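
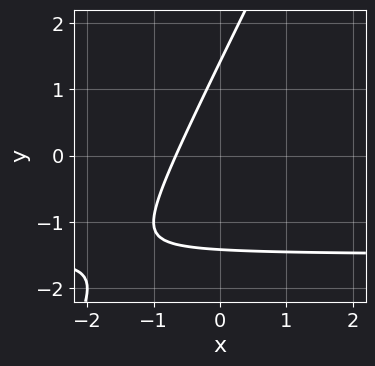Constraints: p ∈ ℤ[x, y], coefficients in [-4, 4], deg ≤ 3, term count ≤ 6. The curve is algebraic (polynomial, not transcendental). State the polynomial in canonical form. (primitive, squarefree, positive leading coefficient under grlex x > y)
2*x*y - y^2 + 3*x + 2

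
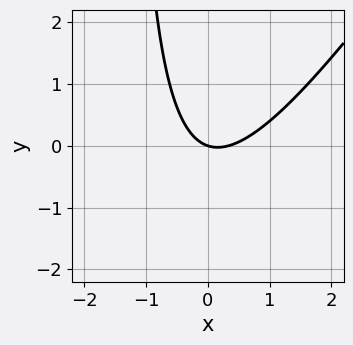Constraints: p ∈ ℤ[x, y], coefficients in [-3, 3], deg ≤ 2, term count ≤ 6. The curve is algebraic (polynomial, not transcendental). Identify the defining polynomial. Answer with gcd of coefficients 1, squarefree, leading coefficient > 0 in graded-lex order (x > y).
3*x^2 - 2*x*y - x - 3*y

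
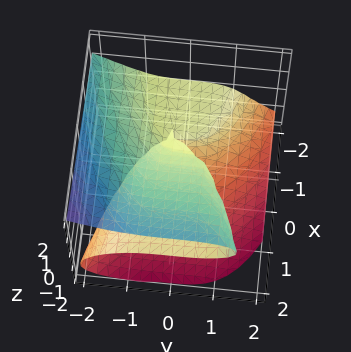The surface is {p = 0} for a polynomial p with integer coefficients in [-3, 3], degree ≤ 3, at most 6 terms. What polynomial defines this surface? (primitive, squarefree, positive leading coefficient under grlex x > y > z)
(a) Degree: no degree-2 surface has this shape, so deg p = 3.
(b) From the axis intercepts and sections: the visible x-axis segment lies entirely on the surface; it meets the y-axis at y = 0 (among the integer gridlines).
(c) These observations pin down the coefficients.

y^3 + 3*z^3 - 3*x*z + 3*z^2 - 2*z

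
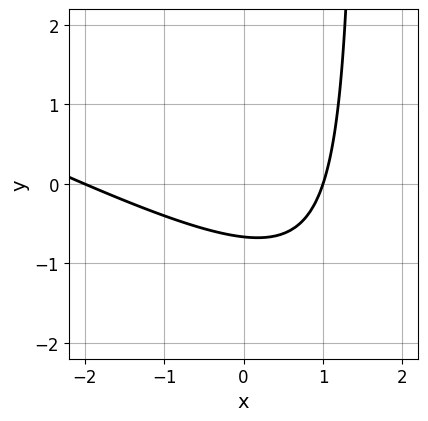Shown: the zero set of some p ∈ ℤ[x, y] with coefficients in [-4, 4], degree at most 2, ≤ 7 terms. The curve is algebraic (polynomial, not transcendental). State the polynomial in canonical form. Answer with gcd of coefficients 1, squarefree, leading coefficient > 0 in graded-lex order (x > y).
(a) deg p = 2. No degree-1 curve has this shape.
(b) Reading off the gridlines: the x-axis gridline crossings are at x ∈ {-2, 1}.
(c) Solving for integer coefficients yields p as stated.

x^2 + 2*x*y + x - 3*y - 2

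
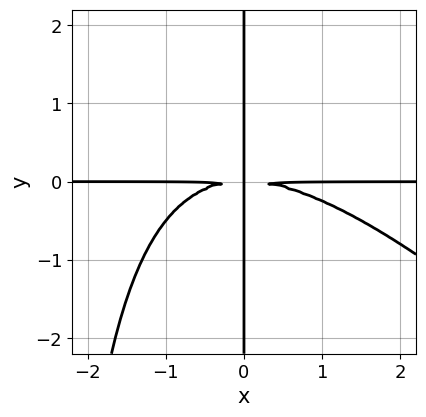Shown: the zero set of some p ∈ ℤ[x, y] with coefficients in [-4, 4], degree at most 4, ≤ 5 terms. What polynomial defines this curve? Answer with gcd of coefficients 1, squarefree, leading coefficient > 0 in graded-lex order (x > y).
First, deg p = 4. No degree-3 curve has this shape.
Then, from the visible intercepts: the visible y-axis segment lies entirely on the curve; the visible x-axis segment lies entirely on the curve.
Finally, together with the visible shape, these determine p as stated.

x^3*y + x^2*y^2 + 3*x*y^2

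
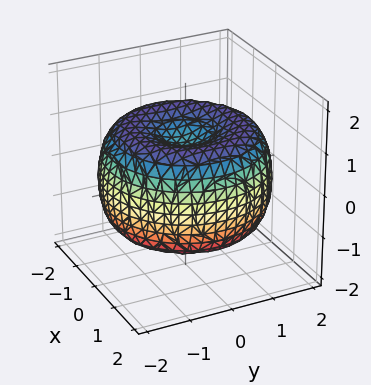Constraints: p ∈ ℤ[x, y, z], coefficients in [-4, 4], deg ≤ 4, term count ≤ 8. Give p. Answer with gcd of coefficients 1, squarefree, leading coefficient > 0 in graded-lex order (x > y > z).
x^4 + 2*x^2*y^2 + y^4 - 3*x^2 - 3*y^2 + 3*z^2 - 2

1. Degree: no degree-3 surface has this shape, so deg p = 4.
2. Symmetries: every cross-section ⟂ z is a circle, so x, y appear only via x² + y².
3. From the axis intercepts and sections: a circular section at z = 1 has radius between 0 and 1.
4. The integer polynomial consistent with all of this is the stated p.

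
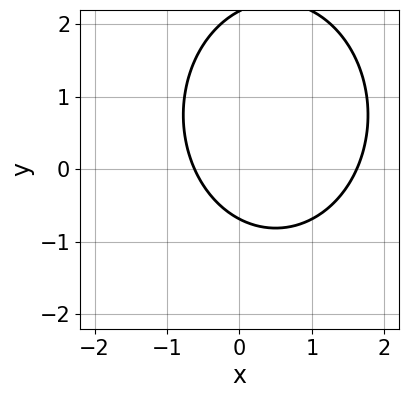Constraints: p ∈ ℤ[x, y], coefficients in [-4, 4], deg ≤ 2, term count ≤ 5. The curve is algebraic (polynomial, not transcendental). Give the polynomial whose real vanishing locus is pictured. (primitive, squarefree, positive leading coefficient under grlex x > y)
First, deg p = 2. The shape is more complex than any degree-1 curve.
Finally, solving for integer coefficients yields p as stated.

3*x^2 + 2*y^2 - 3*x - 3*y - 3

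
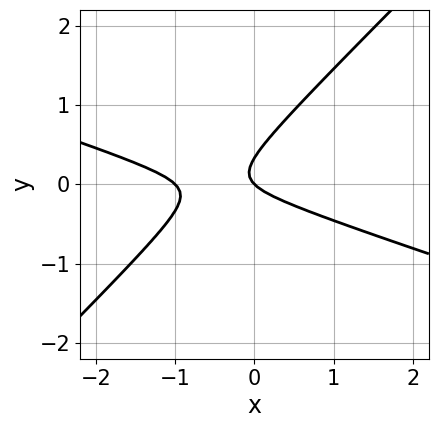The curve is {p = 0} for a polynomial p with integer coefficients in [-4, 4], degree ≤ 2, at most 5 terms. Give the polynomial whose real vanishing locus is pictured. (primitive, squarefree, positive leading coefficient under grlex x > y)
x^2 + 2*x*y - 3*y^2 + x + y

The degree is 2 — the shape is more complex than any degree-1 curve.
From the visible intercepts: it meets the y-axis at y = 0 (among the integer gridlines); among the integer gridlines, it crosses the x-axis at x ∈ {-1, 0}.
Assembling these constraints gives the stated polynomial.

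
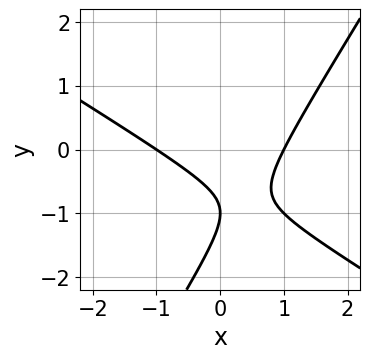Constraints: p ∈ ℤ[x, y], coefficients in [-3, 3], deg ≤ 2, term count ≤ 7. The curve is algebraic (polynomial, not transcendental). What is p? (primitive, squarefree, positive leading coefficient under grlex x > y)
First, degree: no degree-1 curve has this shape, so deg p = 2.
Then, checking where it meets the axes: one y-axis crossing is at y = -1; the x-axis gridline crossings are at x ∈ {-1, 1}.
Finally, fitting integer coefficients to these (and the overall shape) gives p.

x^2 + x*y - y^2 - 2*y - 1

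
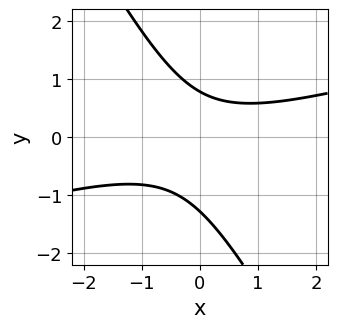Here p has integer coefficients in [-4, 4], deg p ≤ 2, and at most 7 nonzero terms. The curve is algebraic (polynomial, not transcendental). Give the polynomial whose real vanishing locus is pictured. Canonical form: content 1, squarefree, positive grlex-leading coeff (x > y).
(a) Degree: the shape is more complex than any degree-1 curve, so deg p = 2.
(b) From the axis intercepts and sections: no x-intercept at any integer in the box.
(c) These observations pin down the coefficients.

x^2 - 3*x*y - 2*y^2 - y + 2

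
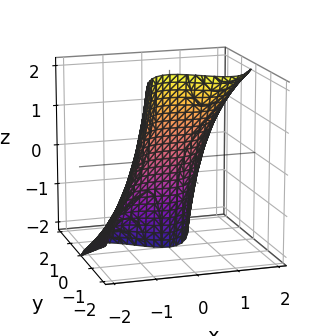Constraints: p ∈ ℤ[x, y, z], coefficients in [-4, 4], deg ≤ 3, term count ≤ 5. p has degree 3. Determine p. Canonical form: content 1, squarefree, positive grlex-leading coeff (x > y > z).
x^3 - x^2*z - 2*y

(a) Degree: a generic line meets the surface in up to 3 points, so deg p = 3.
(b) Against the integer gridlines: the visible z-axis segment lies entirely on the surface; it crosses the x-axis at the gridline x = 0.
(c) Together with the visible shape, these determine p as stated.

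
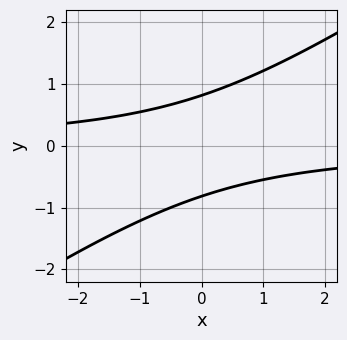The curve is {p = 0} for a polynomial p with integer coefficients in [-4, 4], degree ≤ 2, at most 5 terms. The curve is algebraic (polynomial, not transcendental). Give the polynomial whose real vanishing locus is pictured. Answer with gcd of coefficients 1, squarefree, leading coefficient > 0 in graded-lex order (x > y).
2*x*y - 3*y^2 + 2

The degree is 2 — the shape is more complex than any degree-1 curve.
From the visible intercepts: no x-intercept at any integer in the box.
Putting this together gives p.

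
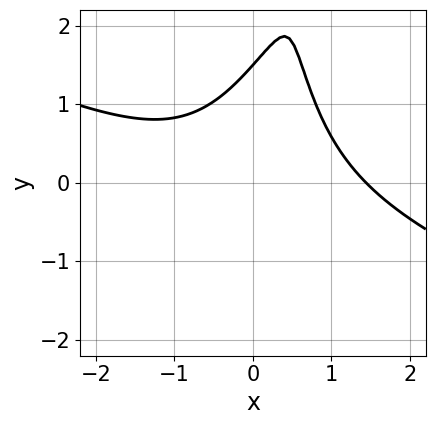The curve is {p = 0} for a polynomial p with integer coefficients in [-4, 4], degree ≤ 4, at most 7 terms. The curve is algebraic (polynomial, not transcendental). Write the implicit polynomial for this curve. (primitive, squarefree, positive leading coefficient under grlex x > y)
(a) deg p = 3. A generic line meets the curve in up to 3 points.
(b) The integer polynomial consistent with all of this is the stated p.

x^3 + 2*x^2*y - x*y^2 + 2*y - 3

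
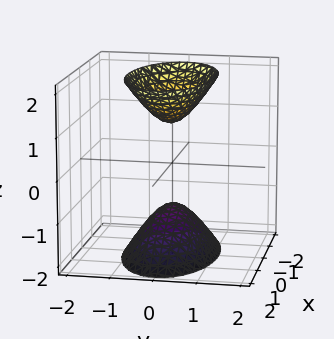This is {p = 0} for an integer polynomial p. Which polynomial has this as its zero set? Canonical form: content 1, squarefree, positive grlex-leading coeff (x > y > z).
x^2 + 3*y^2 - z^2 + 1

(a) I count 2 distinct pieces. They look like related sheets of one shape, so recover p as a whole.
(b) The degree is 2 — two separate bowl-shaped sheets opening away from each other; a quadric.
(c) Symmetries: the x ↦ −x reflection is a symmetry, so x appears only in even powers; it's symmetric under y → −y, forcing even powers of y; it's symmetric under z → −z, forcing even powers of z.
(d) From the axis intercepts and sections: the surface avoids every integer y-axis point in the box; among the integer gridlines, it crosses the z-axis at z ∈ {-1, 1}.
(e) The integer polynomial consistent with all of this is the stated p.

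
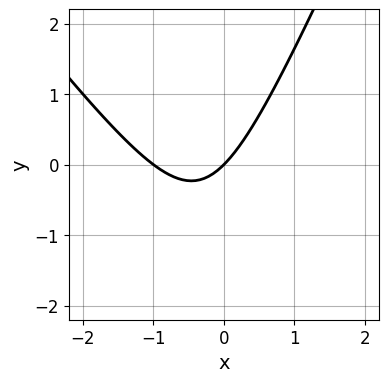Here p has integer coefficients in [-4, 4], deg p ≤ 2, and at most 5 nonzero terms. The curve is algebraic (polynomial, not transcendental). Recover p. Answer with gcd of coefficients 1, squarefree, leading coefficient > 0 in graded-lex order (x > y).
3*x^2 + x*y - y^2 + 3*x - 3*y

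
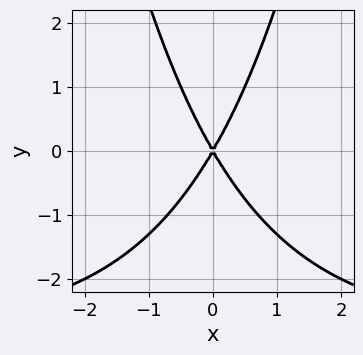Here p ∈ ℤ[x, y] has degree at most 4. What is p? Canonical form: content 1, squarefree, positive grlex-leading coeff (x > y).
(a) Degree: a generic line meets the curve in up to 3 points, so deg p = 3.
(b) Symmetries: it's symmetric under x → −x, forcing even powers of x.
(c) Against the integer gridlines: one y-axis crossing is at y = 0; it crosses the x-axis at the gridline x = 0.
(d) Assembling these constraints gives the stated polynomial.

x^2*y + 3*x^2 - y^2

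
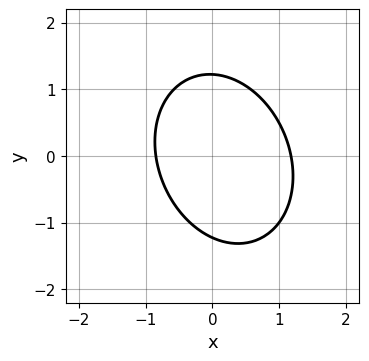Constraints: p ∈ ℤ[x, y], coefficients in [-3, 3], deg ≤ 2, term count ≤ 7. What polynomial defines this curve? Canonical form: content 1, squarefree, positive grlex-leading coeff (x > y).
3*x^2 + x*y + 2*y^2 - x - 3

(a) Degree: no degree-1 curve has this shape, so deg p = 2.
(b) Matching integer coefficients to the picture gives p.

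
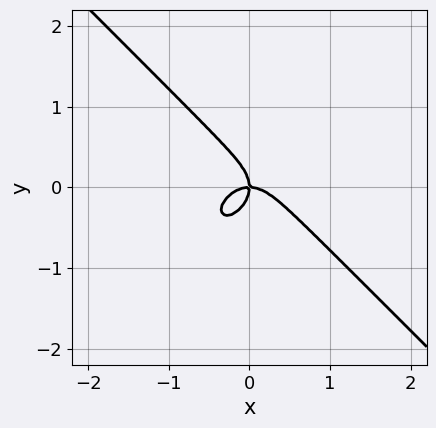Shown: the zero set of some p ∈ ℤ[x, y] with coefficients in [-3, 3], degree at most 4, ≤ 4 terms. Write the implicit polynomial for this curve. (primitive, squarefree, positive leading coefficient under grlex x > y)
(a) Degree: a generic line meets the curve in up to 3 points, so deg p = 3.
(b) Checking where it meets the axes: it crosses the x-axis at the gridline x = 0; it meets the y-axis at y = 0 (among the integer gridlines).
(c) Assembling these constraints gives the stated polynomial.

3*x^3 + 3*y^3 + 2*x*y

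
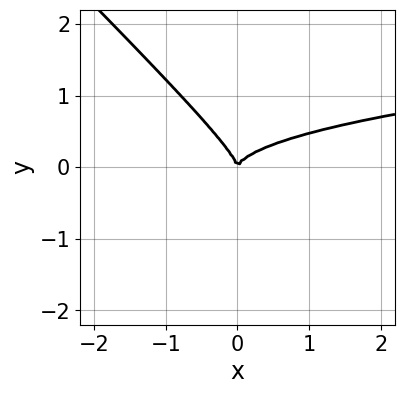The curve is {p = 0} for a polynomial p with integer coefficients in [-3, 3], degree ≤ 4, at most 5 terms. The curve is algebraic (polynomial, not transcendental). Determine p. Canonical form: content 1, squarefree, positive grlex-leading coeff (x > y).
3*x*y^2 + 3*y^3 - x^2

1. Degree: the shape is more complex than any degree-2 curve, so deg p = 3.
2. From the visible intercepts: it meets the x-axis at x = 0 (among the integer gridlines); it crosses the y-axis at the gridline y = 0.
3. Matching integer coefficients to the picture gives p.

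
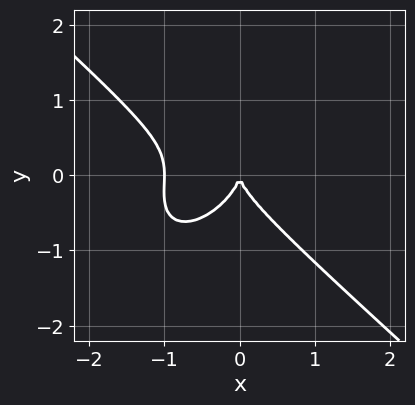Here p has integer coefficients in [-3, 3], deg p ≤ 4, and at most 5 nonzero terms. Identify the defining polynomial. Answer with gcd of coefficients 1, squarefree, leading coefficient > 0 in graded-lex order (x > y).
(a) The degree is 3 — the shape is more complex than any degree-2 curve.
(b) Reading off the gridlines: the x-axis gridline crossings are at x ∈ {-1, 0}; it crosses the y-axis at the gridline y = 0.
(c) Matching integer coefficients to the picture gives p.

3*x^3 - x*y^2 + 3*y^3 + 3*x^2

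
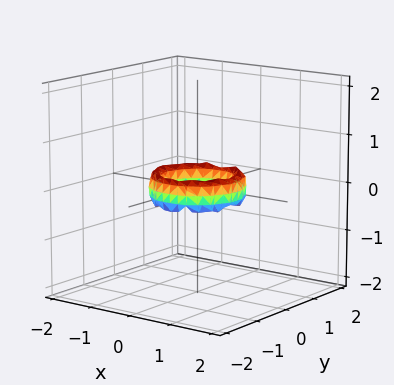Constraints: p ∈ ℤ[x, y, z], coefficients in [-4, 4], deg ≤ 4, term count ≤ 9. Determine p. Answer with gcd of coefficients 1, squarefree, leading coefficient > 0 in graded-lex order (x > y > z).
2*x^4 + 4*x^2*y^2 + 2*y^4 - 3*x^2 - 3*y^2 + z^2 + 1

(a) deg p = 4. No degree-3 surface has this shape.
(b) Symmetries: every cross-section ⟂ z is a circle, so x, y appear only via x² + y².
(c) Reading off the gridlines: the x-axis gridline crossings are at x ∈ {-1, 1}; the surface avoids every integer z-axis point in the box; among the integer gridlines, it crosses the y-axis at y ∈ {-1, 1}; a circular section at z = 0 has radius between 0 and 1.
(d) The integer polynomial consistent with all of this is the stated p.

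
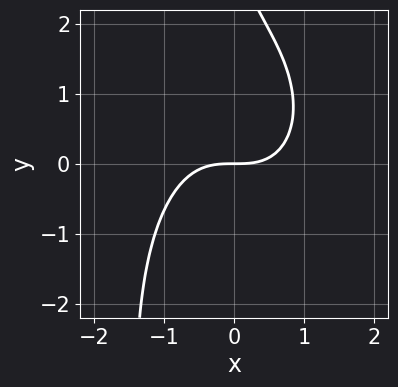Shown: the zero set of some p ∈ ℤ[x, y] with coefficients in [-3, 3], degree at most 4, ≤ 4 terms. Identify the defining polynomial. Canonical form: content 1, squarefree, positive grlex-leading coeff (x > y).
First, the degree is 3 — the shape is more complex than any degree-2 curve.
Then, checking where it meets the axes: one x-axis crossing is at x = 0; one y-axis crossing is at y = 0.
Finally, fitting integer coefficients to these (and the overall shape) gives p.

2*x^3 + x*y^2 + y^2 - 3*y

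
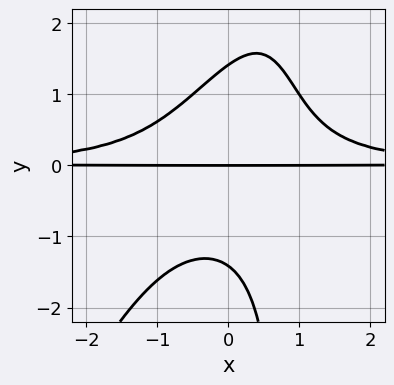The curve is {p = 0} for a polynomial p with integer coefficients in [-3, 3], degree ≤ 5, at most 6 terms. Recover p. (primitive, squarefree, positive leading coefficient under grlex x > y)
2*x^2*y^2 - x*y^3 + y^3 - 2*y

First, deg p = 4.
Next, from the visible intercepts: the visible x-axis segment lies entirely on the curve; it meets the y-axis at y = 0 (among the integer gridlines).
Finally, putting this together gives p.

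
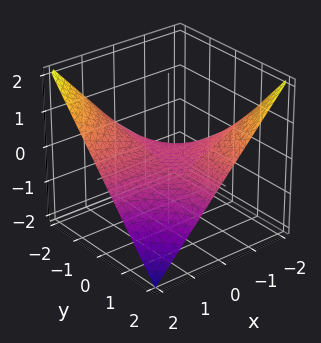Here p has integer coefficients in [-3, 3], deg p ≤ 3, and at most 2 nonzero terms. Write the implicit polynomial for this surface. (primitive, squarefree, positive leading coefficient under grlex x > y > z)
The degree is 2 — a hyperbolic paraboloid; a quadric.
From the visible intercepts: every point of the x-axis in the box is on the surface; every point of the y-axis in the box is on the surface.
Matching integer coefficients to the picture gives p.

x*y + 2*z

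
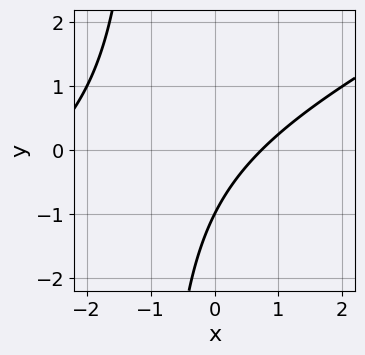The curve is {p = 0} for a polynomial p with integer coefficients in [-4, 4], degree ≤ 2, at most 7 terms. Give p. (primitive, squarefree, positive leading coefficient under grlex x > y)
(a) The degree is 2 — a generic line meets the curve in up to 2 points.
(b) From the axis intercepts and sections: one y-axis crossing is at y = -1.
(c) Assembling these constraints gives the stated polynomial.

x^2 - 2*x*y + 2*x - 2*y - 2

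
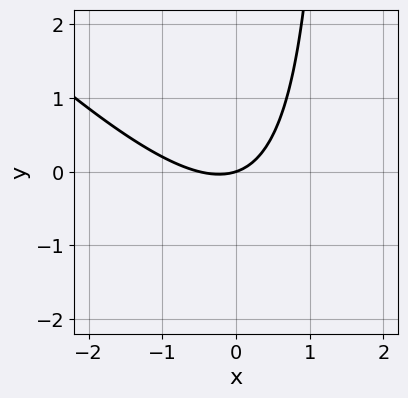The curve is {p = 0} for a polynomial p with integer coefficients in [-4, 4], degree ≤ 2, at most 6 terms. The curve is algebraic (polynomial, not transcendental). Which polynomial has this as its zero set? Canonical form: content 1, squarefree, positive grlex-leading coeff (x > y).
(a) The degree is 2 — no degree-1 curve has this shape.
(b) Against the integer gridlines: one y-axis crossing is at y = 0; it crosses the x-axis at the gridline x = 0.
(c) Matching integer coefficients to the picture gives p.

2*x^2 + 2*x*y + x - 3*y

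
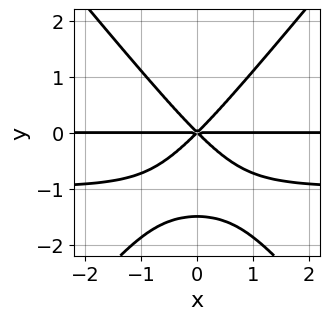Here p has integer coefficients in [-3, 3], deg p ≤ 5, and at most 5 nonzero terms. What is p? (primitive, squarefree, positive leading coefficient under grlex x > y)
3*x^2*y^2 - 2*y^4 + 3*x^2*y - 3*y^3

1. The degree is 4 — the shape is more complex than any degree-3 curve.
2. Symmetries: mirror symmetry x ↦ −x ⇒ only even powers of x.
3. From the axis intercepts and sections: one y-axis crossing is at y = 0; the visible x-axis segment lies entirely on the curve.
4. Putting this together gives p.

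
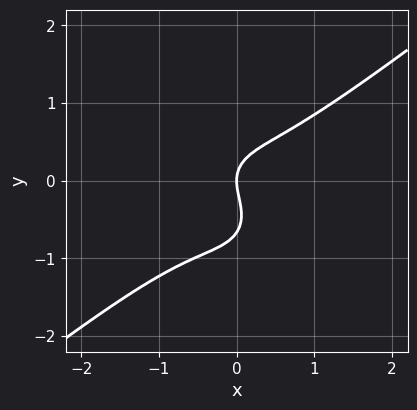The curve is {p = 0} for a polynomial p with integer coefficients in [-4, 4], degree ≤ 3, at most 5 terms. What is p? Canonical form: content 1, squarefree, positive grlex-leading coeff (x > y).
(a) Degree: the shape is more complex than any degree-2 curve, so deg p = 3.
(b) Against the integer gridlines: one x-axis crossing is at x = 0; it meets the y-axis at y = 0 (among the integer gridlines).
(c) Assembling these constraints gives the stated polynomial.

3*x^3 - 2*x^2*y - 3*y^3 - 2*y^2 + 2*x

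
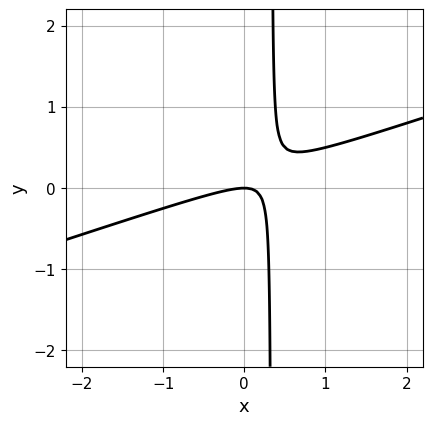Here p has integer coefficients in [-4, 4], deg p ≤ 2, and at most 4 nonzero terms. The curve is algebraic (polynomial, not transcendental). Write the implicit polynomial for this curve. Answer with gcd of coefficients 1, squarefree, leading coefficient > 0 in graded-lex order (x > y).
(a) Degree: no degree-1 curve has this shape, so deg p = 2.
(b) Observable constraints: it crosses the x-axis at the gridline x = 0; one y-axis crossing is at y = 0.
(c) Solving for integer coefficients yields p as stated.

x^2 - 3*x*y + y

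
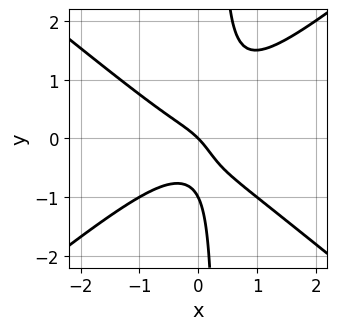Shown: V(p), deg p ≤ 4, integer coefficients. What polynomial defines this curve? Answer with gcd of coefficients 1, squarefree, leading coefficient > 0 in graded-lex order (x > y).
1. deg p = 3. No degree-2 curve has this shape.
2. Reading off the gridlines: the y-axis gridline crossings are at y ∈ {-1, 0}; it meets the x-axis at x = 0 (among the integer gridlines).
3. The integer polynomial consistent with all of this is the stated p.

2*x^3 - 3*x*y^2 + y^2 + x + y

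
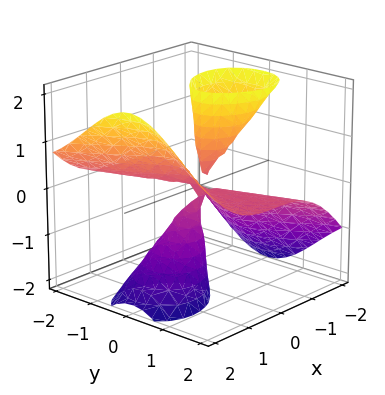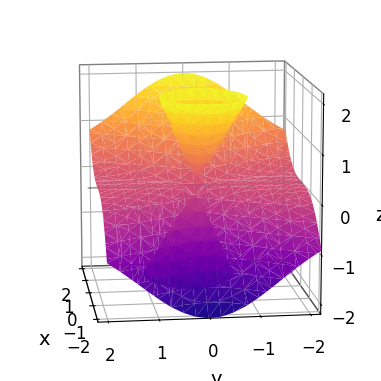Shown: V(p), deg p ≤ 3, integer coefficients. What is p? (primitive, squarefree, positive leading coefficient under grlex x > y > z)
x^3 - x*z^2 - 2*y^2*z

(a) The picture has 2 separate pieces. They look like related sheets of one shape, so recover p as a whole.
(b) deg p = 3. A generic line meets the surface in up to 3 points.
(c) Reading off the gridlines: every point of the z-axis in the box is on the surface; it meets the x-axis at x = 0 (among the integer gridlines).
(d) Putting this together gives p. Check: (0, 2, 0) on the y-axis lies on the surface, and p(0, 2, 0) = 0. ✓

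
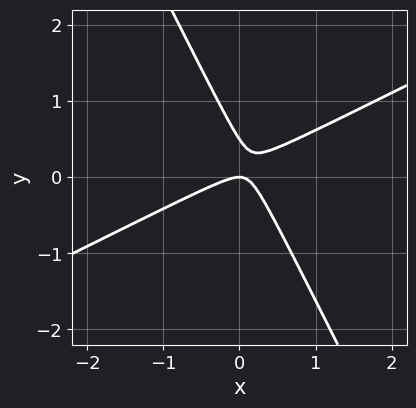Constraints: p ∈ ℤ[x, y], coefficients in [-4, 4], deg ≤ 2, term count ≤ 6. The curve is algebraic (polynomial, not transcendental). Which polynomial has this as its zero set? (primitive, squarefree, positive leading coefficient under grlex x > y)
2*x^2 - 3*x*y - 2*y^2 + y

First, the degree is 2 — a generic line meets the curve in up to 2 points.
Then, against the integer gridlines: it meets the y-axis at y = 0 (among the integer gridlines); it crosses the x-axis at the gridline x = 0.
Finally, together with the visible shape, these determine p as stated.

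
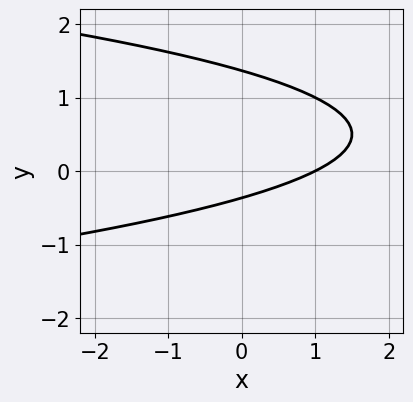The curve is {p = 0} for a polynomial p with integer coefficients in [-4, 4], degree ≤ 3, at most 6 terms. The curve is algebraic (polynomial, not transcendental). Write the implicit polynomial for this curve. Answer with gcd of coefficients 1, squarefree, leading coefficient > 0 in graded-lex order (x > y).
First, deg p = 2. A generic line meets the curve in up to 2 points.
Next, checking where it meets the axes: it meets the x-axis at x = 1 (among the integer gridlines).
Finally, matching integer coefficients to the picture gives p.

2*y^2 + x - 2*y - 1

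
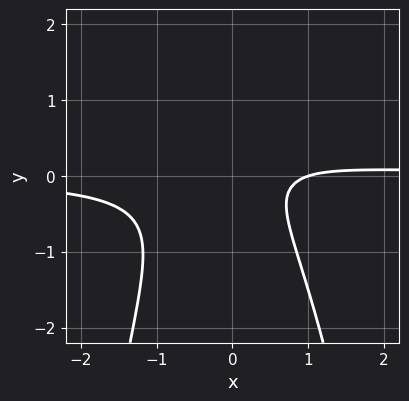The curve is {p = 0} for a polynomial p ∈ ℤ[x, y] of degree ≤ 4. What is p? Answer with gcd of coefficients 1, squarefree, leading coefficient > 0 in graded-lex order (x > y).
(a) Degree: the shape is more complex than any degree-2 curve, so deg p = 3.
(b) Observable constraints: it crosses the x-axis at the gridline x = 1; no y-intercept at any integer in the box.
(c) Together with the visible shape, these determine p as stated.

3*x^2*y + 2*y^2 - x + 1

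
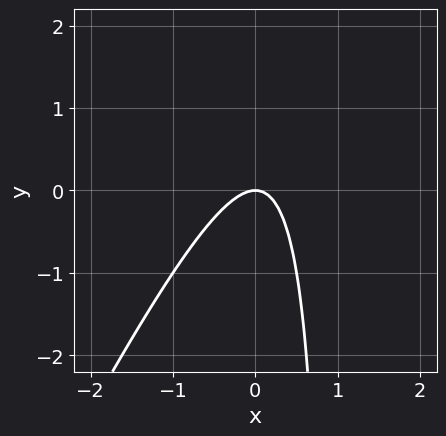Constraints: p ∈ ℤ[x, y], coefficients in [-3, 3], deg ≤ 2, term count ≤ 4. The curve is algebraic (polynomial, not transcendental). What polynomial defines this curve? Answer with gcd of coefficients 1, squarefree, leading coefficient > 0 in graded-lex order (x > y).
(a) Degree: no degree-1 curve has this shape, so deg p = 2.
(b) From the axis intercepts and sections: it crosses the y-axis at the gridline y = 0; it crosses the x-axis at the gridline x = 0.
(c) Assembling these constraints gives the stated polynomial.

2*x^2 - x*y + y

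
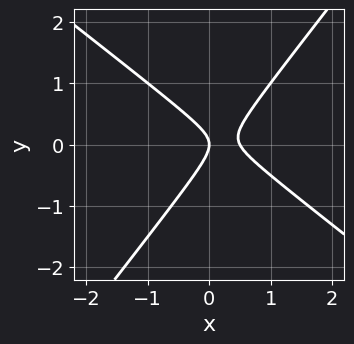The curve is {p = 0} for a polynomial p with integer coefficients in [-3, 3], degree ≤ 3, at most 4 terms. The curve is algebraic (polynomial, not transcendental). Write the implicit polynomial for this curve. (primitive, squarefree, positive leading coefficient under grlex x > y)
1. deg p = 2. The shape is more complex than any degree-1 curve.
2. From the visible intercepts: it crosses the y-axis at the gridline y = 0; it crosses the x-axis at the gridline x = 0.
3. The integer polynomial consistent with all of this is the stated p.

2*x^2 + x*y - 2*y^2 - x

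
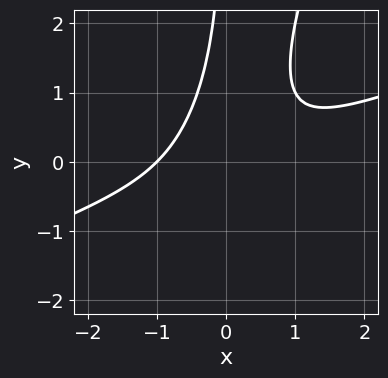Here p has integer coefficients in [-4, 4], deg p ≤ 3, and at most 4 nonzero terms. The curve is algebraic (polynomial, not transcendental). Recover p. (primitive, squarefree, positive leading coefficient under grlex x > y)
x^3 - 3*x^2*y + x*y^2 + 1

deg p = 3. No degree-2 curve has this shape.
Against the integer gridlines: it meets the x-axis at x = -1 (among the integer gridlines); it misses every integer gridline on the y-axis.
Putting this together gives p.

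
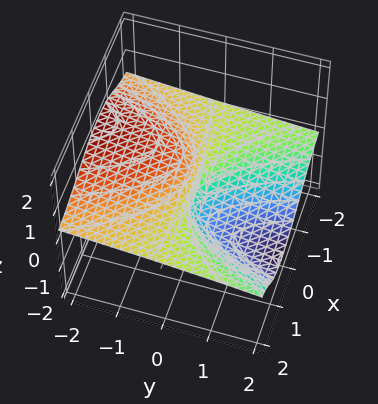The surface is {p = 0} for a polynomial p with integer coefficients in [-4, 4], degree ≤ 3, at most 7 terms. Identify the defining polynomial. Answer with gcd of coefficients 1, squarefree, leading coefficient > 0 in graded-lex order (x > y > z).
2*x^2*z + 2*x*z^2 + 3*z^3 + z^2 + y

First, the degree is 3 — no degree-2 surface has this shape.
Next, against the integer gridlines: it meets the y-axis at y = 0 (among the integer gridlines); the visible x-axis segment lies entirely on the surface; one z-axis crossing is at z = 0.
Finally, solving for integer coefficients yields p as stated.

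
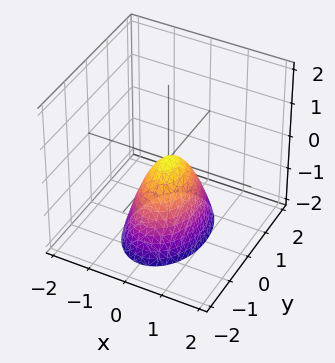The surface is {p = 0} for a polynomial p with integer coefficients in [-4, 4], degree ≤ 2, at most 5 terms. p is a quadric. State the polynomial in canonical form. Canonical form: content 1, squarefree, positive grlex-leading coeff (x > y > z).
1. deg p = 2. A single bowl opening along one axis; a quadric.
2. Symmetries: it's symmetric under y → −y, forcing even powers of y; it's symmetric under x → −x, forcing even powers of x.
3. From the axis intercepts and sections: one y-axis crossing is at y = 0; one x-axis crossing is at x = 0.
4. The integer polynomial consistent with all of this is the stated p.

2*x^2 + y^2 + z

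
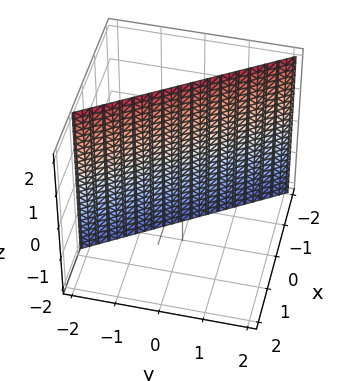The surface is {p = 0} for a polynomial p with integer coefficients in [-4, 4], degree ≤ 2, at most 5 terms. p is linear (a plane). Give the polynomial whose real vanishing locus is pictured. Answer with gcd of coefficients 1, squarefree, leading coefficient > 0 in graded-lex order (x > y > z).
deg p = 1.
Checking where it meets the axes: it meets the y-axis at y = -1 (among the integer gridlines); it misses every integer gridline on the z-axis.
Matching integer coefficients to the picture gives p.

3*x + 2*y + 2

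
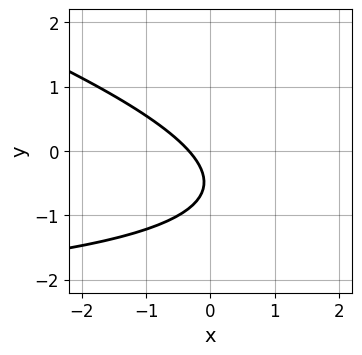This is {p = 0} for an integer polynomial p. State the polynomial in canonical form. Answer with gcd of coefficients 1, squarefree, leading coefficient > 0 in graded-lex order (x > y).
x*y + 3*y^2 + 3*x + 3*y + 1

First, deg p = 2. A generic line meets the curve in up to 2 points.
Next, against the integer gridlines: the curve avoids every integer y-axis point in the box.
Finally, these observations pin down the coefficients.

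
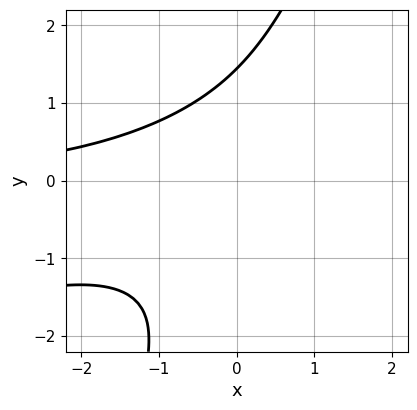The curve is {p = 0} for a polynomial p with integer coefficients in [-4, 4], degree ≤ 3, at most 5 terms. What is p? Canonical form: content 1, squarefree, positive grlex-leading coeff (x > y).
x^2*y - 3*x*y^2 + y^3 - 3

The degree is 3 — no degree-2 curve has this shape.
Observable constraints: the curve avoids every integer x-axis point in the box.
Fitting integer coefficients to these (and the overall shape) gives p.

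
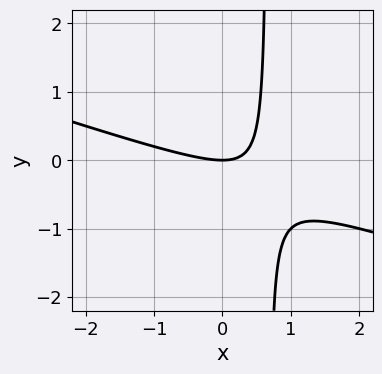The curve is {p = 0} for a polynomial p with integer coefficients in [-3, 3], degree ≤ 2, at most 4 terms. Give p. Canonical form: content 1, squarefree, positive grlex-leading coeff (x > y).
x^2 + 3*x*y - 2*y

(a) deg p = 2.
(b) From the visible intercepts: it meets the x-axis at x = 0 (among the integer gridlines); one y-axis crossing is at y = 0.
(c) These observations pin down the coefficients.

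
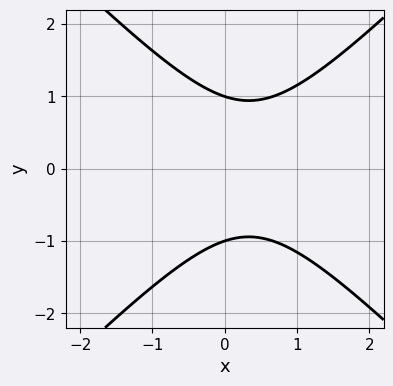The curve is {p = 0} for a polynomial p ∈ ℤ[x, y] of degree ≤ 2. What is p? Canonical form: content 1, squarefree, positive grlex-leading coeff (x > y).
3*x^2 - 3*y^2 - 2*x + 3

1. deg p = 2. The shape is more complex than any degree-1 curve.
2. Symmetries: mirror symmetry y ↦ −y ⇒ only even powers of y.
3. From the visible intercepts: no x-intercept at any integer in the box; the y-axis gridline crossings are at y ∈ {-1, 1}.
4. Assembling these constraints gives the stated polynomial.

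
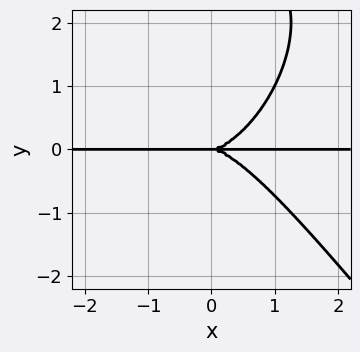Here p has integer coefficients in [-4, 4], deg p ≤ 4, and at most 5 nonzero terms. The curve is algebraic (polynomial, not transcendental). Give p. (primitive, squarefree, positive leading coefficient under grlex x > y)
2*x^3*y + y^4 - 3*y^3

1. Degree: a generic line meets the curve in up to 4 points, so deg p = 4.
2. Observable constraints: one y-axis crossing is at y = 0; the visible x-axis segment lies entirely on the curve.
3. Together with the visible shape, these determine p as stated.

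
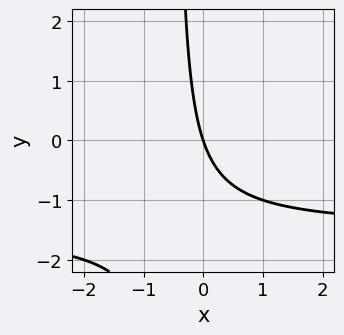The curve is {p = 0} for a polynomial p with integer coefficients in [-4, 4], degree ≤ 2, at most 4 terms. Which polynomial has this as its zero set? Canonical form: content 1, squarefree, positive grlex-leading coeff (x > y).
2*x*y + 3*x + y

First, degree: a generic line meets the curve in up to 2 points, so deg p = 2.
Then, reading off the gridlines: it crosses the x-axis at the gridline x = 0; one y-axis crossing is at y = 0.
Finally, the integer polynomial consistent with all of this is the stated p.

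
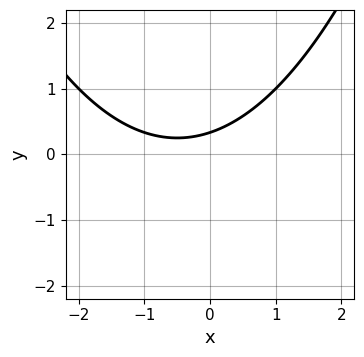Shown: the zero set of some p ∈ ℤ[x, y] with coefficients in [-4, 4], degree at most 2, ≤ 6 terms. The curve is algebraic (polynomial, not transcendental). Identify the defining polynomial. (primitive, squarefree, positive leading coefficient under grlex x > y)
x^2 + x - 3*y + 1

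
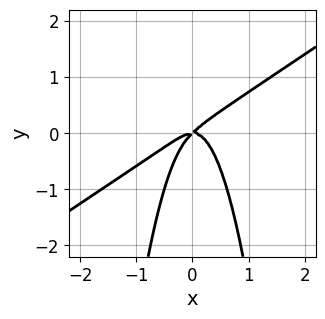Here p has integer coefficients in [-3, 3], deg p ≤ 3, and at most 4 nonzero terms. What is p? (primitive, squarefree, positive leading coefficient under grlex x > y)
(a) Degree: the shape is more complex than any degree-2 curve, so deg p = 3.
(b) From the visible intercepts: it meets the x-axis at x = 0 (among the integer gridlines); one y-axis crossing is at y = 0.
(c) Fitting integer coefficients to these (and the overall shape) gives p.

2*x^3 - 3*x^2*y + x*y - y^2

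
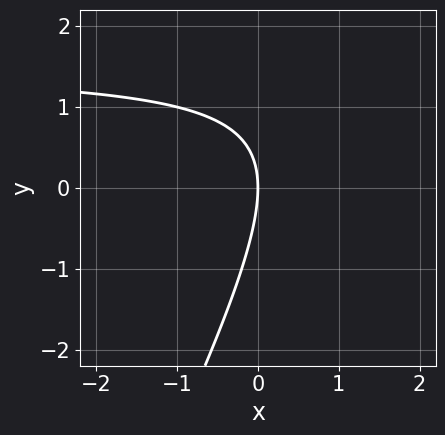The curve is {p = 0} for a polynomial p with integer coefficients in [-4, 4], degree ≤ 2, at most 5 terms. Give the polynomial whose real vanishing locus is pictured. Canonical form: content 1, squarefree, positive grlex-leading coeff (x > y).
2*x*y - y^2 - 3*x

1. deg p = 2. A generic line meets the curve in up to 2 points.
2. From the visible intercepts: one x-axis crossing is at x = 0; it crosses the y-axis at the gridline y = 0.
3. Assembling these constraints gives the stated polynomial.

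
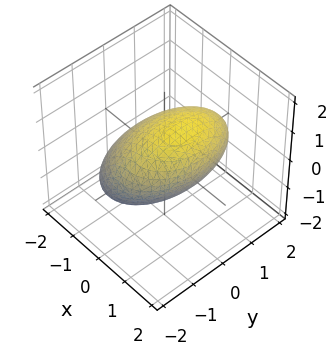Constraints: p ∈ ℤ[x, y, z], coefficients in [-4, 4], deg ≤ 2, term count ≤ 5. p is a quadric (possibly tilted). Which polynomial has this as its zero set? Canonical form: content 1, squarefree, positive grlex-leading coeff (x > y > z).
2*x^2 - 2*x*z + y^2 + 2*z^2 - 3

The degree is 2 — a generic line meets the surface in up to 2 points.
Matching integer coefficients to the picture gives p.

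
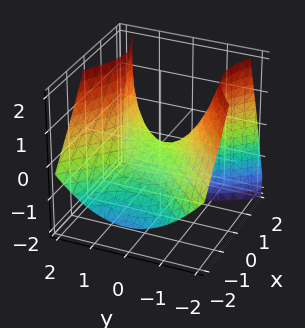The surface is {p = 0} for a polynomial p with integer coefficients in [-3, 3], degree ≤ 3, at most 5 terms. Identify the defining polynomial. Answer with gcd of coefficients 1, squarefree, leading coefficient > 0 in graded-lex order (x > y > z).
1. The degree is 2 — no degree-1 surface has this shape.
2. Observable constraints: it crosses the z-axis at the gridline z = 0; one y-axis crossing is at y = 0; it meets the x-axis at x = 0 (among the integer gridlines).
3. Matching integer coefficients to the picture gives p.

2*x^2 - 2*x*z - 2*y^2 + 3*z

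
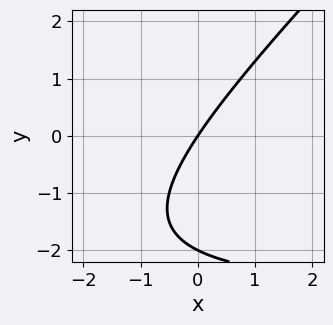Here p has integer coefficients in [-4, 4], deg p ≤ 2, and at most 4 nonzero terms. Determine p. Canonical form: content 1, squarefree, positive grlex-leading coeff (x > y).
x*y - y^2 + 3*x - 2*y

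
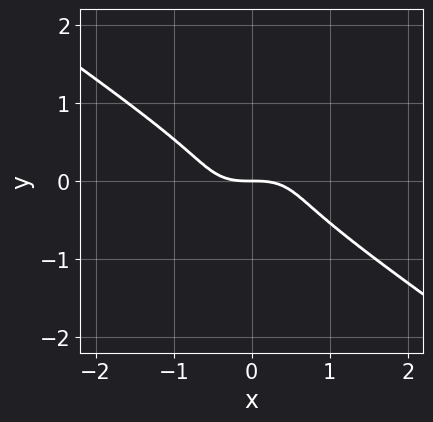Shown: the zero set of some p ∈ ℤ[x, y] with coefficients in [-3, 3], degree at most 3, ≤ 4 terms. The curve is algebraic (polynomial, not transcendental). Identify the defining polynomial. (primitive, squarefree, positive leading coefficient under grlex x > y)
x^3 + 3*y^3 + y

(a) Degree: the shape is more complex than any degree-2 curve, so deg p = 3.
(b) Checking where it meets the axes: one x-axis crossing is at x = 0; one y-axis crossing is at y = 0.
(c) Matching integer coefficients to the picture gives p.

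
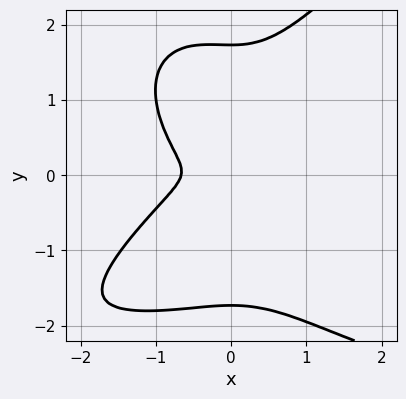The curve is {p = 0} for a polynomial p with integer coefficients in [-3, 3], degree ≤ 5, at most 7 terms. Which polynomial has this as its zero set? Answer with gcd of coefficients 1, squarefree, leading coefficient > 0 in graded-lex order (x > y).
1. deg p = 4. The shape is more complex than any degree-3 curve.
2. Matching integer coefficients to the picture gives p.

x^3*y - y^4 + 3*x^3 + 2*x^2 + 3*y^2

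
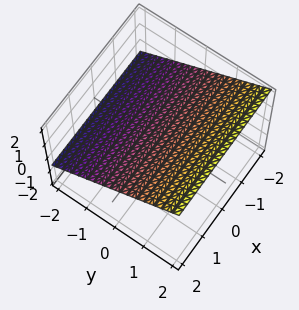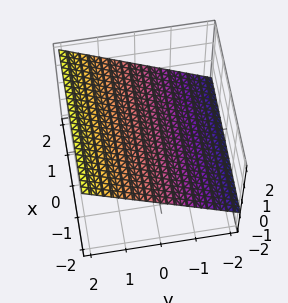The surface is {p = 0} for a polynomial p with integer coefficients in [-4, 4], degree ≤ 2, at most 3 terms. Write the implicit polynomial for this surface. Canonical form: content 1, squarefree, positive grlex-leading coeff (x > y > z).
2*y - 3*z + 2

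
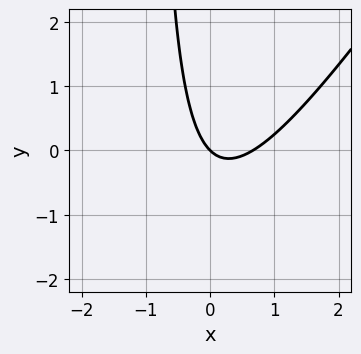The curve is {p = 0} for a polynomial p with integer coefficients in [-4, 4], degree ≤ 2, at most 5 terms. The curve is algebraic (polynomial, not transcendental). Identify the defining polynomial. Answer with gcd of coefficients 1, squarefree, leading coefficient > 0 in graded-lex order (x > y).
3*x^2 - 2*x*y - 2*x - 2*y

1. deg p = 2. No degree-1 curve has this shape.
2. Reading off the gridlines: it meets the y-axis at y = 0 (among the integer gridlines); it meets the x-axis at x = 0 (among the integer gridlines).
3. These observations pin down the coefficients.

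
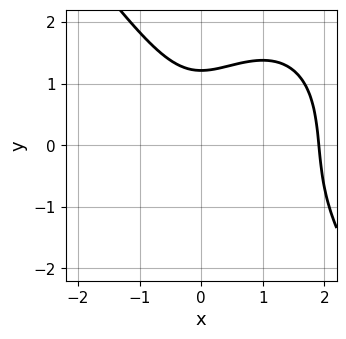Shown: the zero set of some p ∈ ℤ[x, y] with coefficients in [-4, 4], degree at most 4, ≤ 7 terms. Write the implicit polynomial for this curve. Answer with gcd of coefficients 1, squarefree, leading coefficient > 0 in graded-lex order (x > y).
The degree is 3 — the shape is more complex than any degree-2 curve.
Solving for integer coefficients yields p as stated.

2*x^3 + y^3 - 3*x^2 + y - 3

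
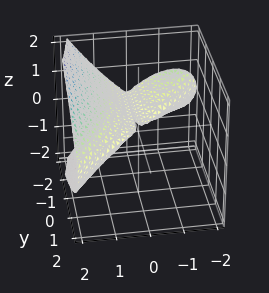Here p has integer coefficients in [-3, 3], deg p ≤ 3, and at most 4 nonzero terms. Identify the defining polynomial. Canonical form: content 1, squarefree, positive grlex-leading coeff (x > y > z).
x^3 - x^2*y - 3*z^2

1. The picture has 2 separate pieces. Treating them together as one polynomial.
2. Degree: no degree-2 surface has this shape, so deg p = 3.
3. Checking where it meets the axes: the visible y-axis segment lies entirely on the surface; it meets the z-axis at z = 0 (among the integer gridlines); it crosses the x-axis at the gridline x = 0.
4. Solving for integer coefficients yields p as stated.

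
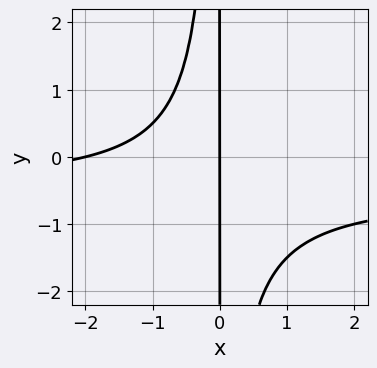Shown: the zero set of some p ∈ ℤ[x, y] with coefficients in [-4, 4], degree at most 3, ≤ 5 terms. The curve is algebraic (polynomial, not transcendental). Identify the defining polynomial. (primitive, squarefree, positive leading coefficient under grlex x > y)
2*x^2*y + x^2 + 2*x

First, the degree is 3 — a generic line meets the curve in up to 3 points.
Next, against the integer gridlines: the x-axis gridline crossings are at x ∈ {-2, 0}; the visible y-axis segment lies entirely on the curve.
Finally, solving for integer coefficients yields p as stated.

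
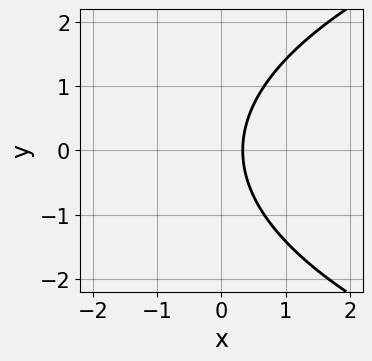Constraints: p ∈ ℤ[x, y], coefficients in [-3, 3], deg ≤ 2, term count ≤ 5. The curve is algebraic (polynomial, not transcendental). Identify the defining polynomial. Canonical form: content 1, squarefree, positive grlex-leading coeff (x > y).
y^2 - 3*x + 1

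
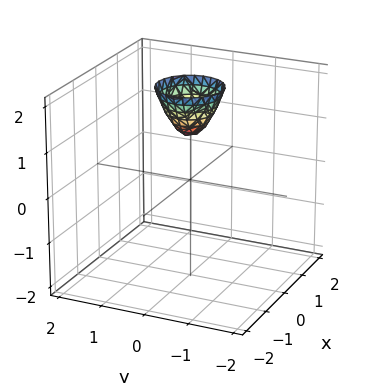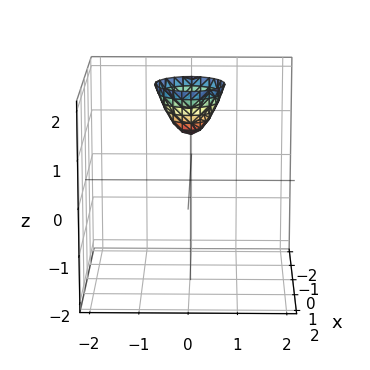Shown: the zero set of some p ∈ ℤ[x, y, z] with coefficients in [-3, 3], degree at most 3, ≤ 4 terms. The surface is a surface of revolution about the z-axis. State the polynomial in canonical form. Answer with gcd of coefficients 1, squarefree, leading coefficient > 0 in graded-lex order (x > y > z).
2*x^2 + 2*y^2 - z + 1

(a) deg p = 2. A generic line meets the surface in up to 2 points.
(b) Symmetries: rotational symmetry about the z-axis ⇒ p depends on x, y only through x² + y².
(c) Observable constraints: a circular section at z = 2 has radius between 0 and 1; it meets the z-axis at z = 1 (among the integer gridlines); it misses every integer gridline on the y-axis.
(d) Solving for integer coefficients yields p as stated.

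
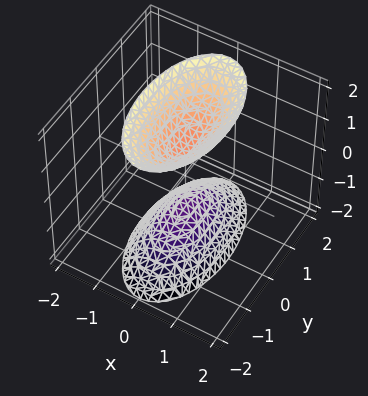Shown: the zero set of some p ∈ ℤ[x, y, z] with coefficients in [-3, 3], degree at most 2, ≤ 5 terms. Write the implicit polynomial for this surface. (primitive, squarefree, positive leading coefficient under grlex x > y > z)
3*x^2 + y^2 - z^2 + 1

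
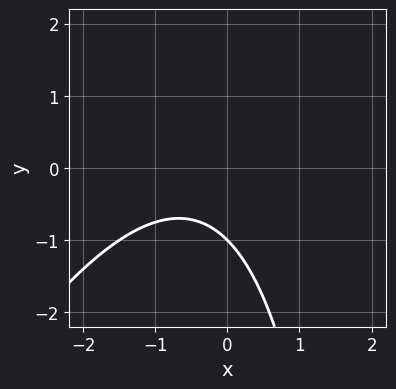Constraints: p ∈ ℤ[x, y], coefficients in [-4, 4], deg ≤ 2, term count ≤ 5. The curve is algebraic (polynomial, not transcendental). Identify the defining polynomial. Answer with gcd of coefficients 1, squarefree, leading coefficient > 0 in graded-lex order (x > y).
2*x^2 - x*y + 2*x + 3*y + 3

Degree: the shape is more complex than any degree-1 curve, so deg p = 2.
Observable constraints: it meets the y-axis at y = -1 (among the integer gridlines); no x-intercept at any integer in the box.
These observations pin down the coefficients.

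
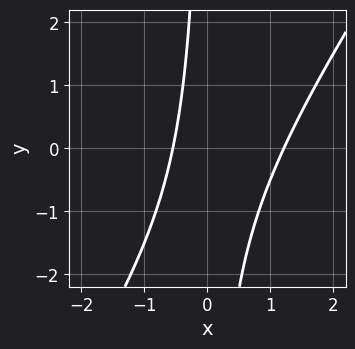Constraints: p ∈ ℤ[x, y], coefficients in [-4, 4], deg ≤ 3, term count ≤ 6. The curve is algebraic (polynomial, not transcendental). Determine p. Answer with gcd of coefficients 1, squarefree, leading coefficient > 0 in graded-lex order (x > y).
3*x^2 - 2*x*y - 2*x - 2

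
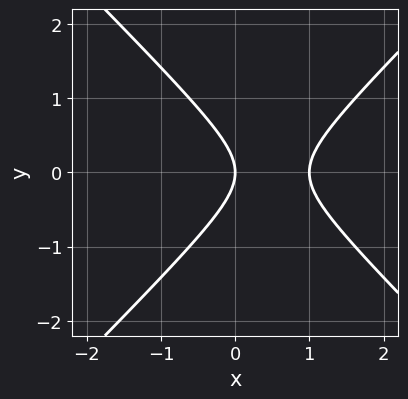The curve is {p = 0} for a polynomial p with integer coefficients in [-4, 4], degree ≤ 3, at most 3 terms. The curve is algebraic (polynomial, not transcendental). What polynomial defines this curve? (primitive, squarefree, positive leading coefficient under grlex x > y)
deg p = 2.
Symmetries: the y ↦ −y reflection is a symmetry, so y appears only in even powers.
Reading off the gridlines: the x-axis gridline crossings are at x ∈ {0, 1}; it crosses the y-axis at the gridline y = 0.
Together with the visible shape, these determine p as stated.

x^2 - y^2 - x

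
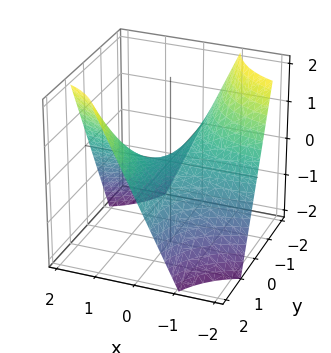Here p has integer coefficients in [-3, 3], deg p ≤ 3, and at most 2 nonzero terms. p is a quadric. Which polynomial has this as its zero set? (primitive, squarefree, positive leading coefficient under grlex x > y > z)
x*y - z

(a) The degree is 2 — a hyperbolic paraboloid; a quadric.
(b) From the axis intercepts and sections: the visible y-axis segment lies entirely on the surface; the visible x-axis segment lies entirely on the surface; it meets the z-axis at z = 0 (among the integer gridlines).
(c) Fitting integer coefficients to these (and the overall shape) gives p.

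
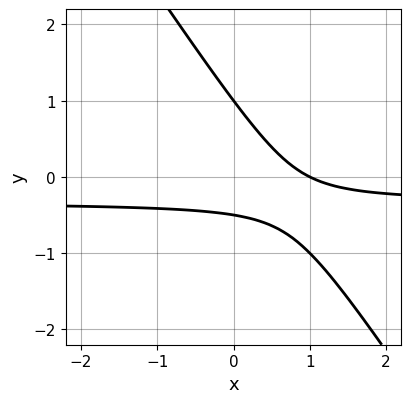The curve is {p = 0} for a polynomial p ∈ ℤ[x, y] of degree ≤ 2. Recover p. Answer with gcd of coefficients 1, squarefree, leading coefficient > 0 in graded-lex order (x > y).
3*x*y + 2*y^2 + x - y - 1

First, the degree is 2 — a generic line meets the curve in up to 2 points.
Next, from the visible intercepts: one x-axis crossing is at x = 1; it crosses the y-axis at the gridline y = 1.
Finally, these observations pin down the coefficients.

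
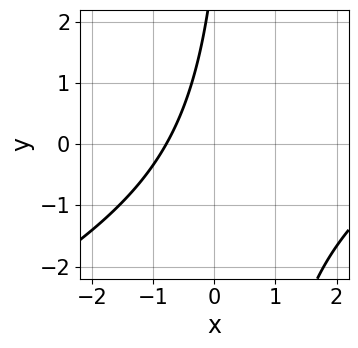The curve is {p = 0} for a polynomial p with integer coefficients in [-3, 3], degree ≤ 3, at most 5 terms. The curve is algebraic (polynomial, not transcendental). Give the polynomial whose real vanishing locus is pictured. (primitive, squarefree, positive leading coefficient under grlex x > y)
x^2 - 2*x*y - 3*x + y - 3

(a) The degree is 2 — the shape is more complex than any degree-1 curve.
(b) From the axis intercepts and sections: no y-intercept at any integer in the box.
(c) The integer polynomial consistent with all of this is the stated p.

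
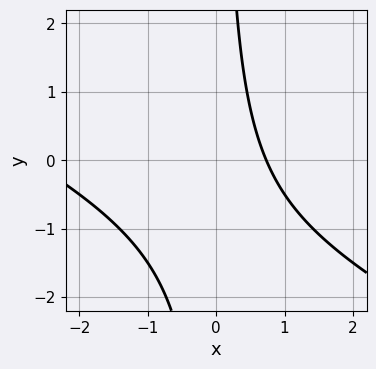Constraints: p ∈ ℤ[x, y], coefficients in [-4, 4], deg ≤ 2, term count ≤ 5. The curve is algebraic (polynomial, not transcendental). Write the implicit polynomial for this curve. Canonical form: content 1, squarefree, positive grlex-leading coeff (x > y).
1. deg p = 2. A generic line meets the curve in up to 2 points.
2. Observable constraints: no y-intercept at any integer in the box.
3. Fitting integer coefficients to these (and the overall shape) gives p.

x^2 + 2*x*y + 2*x - 2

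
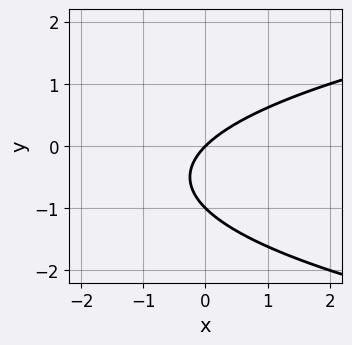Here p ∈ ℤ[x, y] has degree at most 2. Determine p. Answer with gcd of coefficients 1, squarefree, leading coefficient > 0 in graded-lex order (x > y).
y^2 - x + y

First, the degree is 2 — a generic line meets the curve in up to 2 points.
Then, observable constraints: the y-axis gridline crossings are at y ∈ {-1, 0}; it meets the x-axis at x = 0 (among the integer gridlines).
Finally, together with the visible shape, these determine p as stated.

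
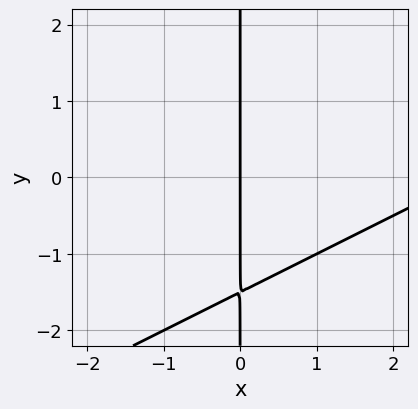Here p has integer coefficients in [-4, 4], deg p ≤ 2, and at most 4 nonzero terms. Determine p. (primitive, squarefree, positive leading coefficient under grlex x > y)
deg p = 2.
Checking where it meets the axes: every point of the y-axis in the box is on the curve; it crosses the x-axis at the gridline x = 0.
Putting this together gives p.

x^2 - 2*x*y - 3*x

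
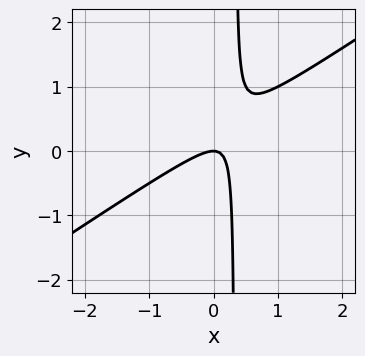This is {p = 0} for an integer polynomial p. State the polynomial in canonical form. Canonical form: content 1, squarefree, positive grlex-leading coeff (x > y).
2*x^2 - 3*x*y + y

1. deg p = 2. The shape is more complex than any degree-1 curve.
2. From the axis intercepts and sections: it meets the y-axis at y = 0 (among the integer gridlines); it crosses the x-axis at the gridline x = 0.
3. These observations pin down the coefficients.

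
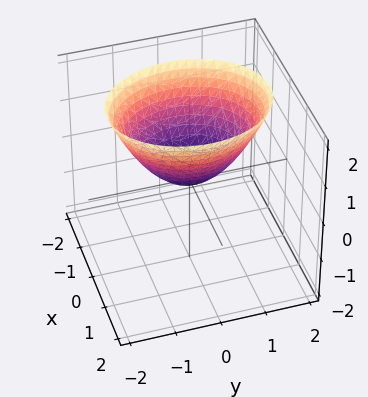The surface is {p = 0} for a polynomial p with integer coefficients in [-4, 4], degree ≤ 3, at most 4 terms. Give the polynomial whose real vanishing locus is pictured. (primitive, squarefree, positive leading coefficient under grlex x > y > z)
1. deg p = 2.
2. Symmetries: it's symmetric under y → −y, forcing even powers of y; the x ↦ −x reflection is a symmetry, so x appears only in even powers.
3. From the visible intercepts: it meets the y-axis at y = 0 (among the integer gridlines); it crosses the x-axis at the gridline x = 0; it meets the z-axis at z = 0 (among the integer gridlines).
4. Solving for integer coefficients yields p as stated.

3*x^2 + 2*y^2 - 3*z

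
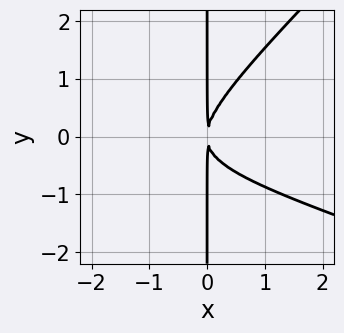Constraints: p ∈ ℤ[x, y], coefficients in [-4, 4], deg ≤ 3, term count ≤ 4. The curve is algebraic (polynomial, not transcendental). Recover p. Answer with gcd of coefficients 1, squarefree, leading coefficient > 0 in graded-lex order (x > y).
x^3 + 2*x^2*y - 3*x*y^2 + 3*x^2

The degree is 3 — a generic line meets the curve in up to 3 points.
From the visible intercepts: the visible y-axis segment lies entirely on the curve.
Matching integer coefficients to the picture gives p.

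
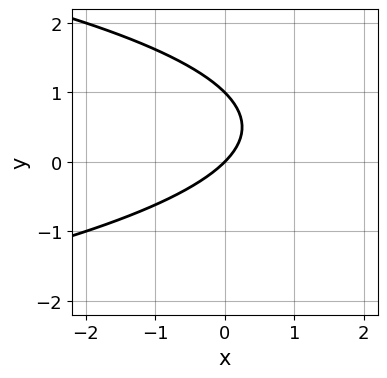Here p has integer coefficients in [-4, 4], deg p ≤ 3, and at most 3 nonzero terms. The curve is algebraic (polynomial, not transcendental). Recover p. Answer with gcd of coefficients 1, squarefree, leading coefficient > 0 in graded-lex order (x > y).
1. The degree is 2 — the shape is more complex than any degree-1 curve.
2. From the axis intercepts and sections: among the integer gridlines, it crosses the y-axis at y ∈ {0, 1}; it crosses the x-axis at the gridline x = 0.
3. Putting this together gives p.

y^2 + x - y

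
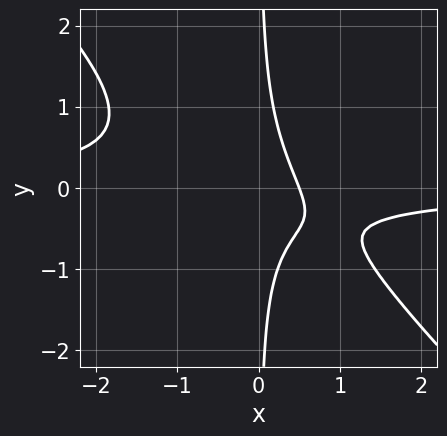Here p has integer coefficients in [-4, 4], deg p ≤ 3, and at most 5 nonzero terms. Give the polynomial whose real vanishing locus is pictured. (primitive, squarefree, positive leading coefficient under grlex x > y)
3*x^2*y + 3*x*y^2 + 2*x - 1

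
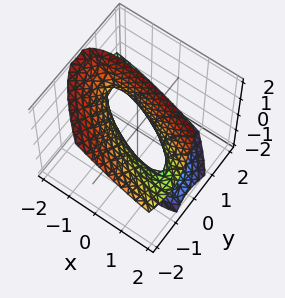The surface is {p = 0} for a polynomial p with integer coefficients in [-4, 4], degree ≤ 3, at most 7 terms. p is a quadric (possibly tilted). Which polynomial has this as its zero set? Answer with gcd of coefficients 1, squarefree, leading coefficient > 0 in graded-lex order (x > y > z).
x^2 + 3*x*y + 3*y^2 + 3*y*z - z^2 - 1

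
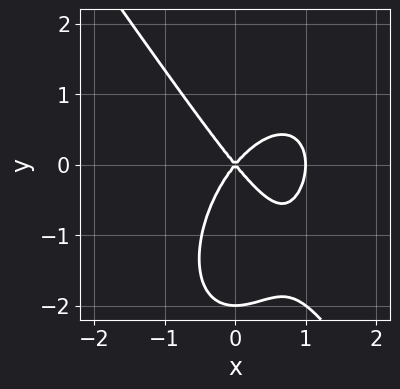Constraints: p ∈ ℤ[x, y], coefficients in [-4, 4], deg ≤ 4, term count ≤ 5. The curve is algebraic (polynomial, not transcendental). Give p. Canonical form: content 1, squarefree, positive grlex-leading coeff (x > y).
First, the degree is 3 — a generic line meets the curve in up to 3 points.
Next, checking where it meets the axes: among the integer gridlines, it crosses the x-axis at x ∈ {0, 1}; among the integer gridlines, it crosses the y-axis at y ∈ {-2, 0}.
Finally, putting this together gives p.

3*x^3 + y^3 - 3*x^2 + 2*y^2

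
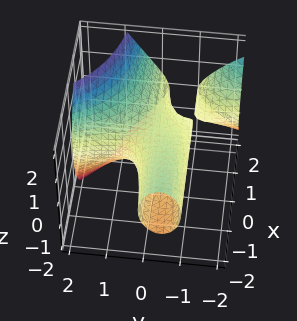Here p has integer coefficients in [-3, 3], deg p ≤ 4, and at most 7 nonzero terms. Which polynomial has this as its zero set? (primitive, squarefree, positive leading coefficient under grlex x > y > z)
3*x*y^2 + y^3 + 3*x*y - 3*z^2 + 1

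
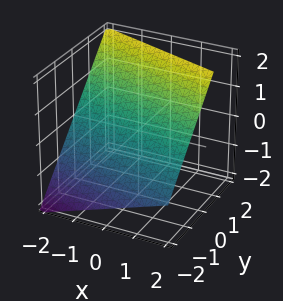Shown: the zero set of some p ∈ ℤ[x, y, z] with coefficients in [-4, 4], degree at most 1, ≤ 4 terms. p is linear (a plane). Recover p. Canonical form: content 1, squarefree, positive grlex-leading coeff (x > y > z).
x + 3*y - 3*z + 2

(a) Degree: the surface is flat (a plane), so deg p = 1.
(b) Against the integer gridlines: it meets the x-axis at x = -2 (among the integer gridlines).
(c) Fitting integer coefficients to these (and the overall shape) gives p.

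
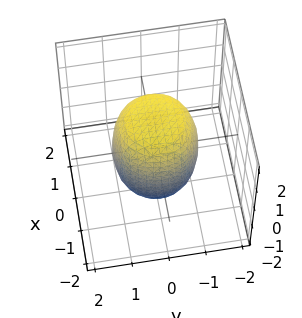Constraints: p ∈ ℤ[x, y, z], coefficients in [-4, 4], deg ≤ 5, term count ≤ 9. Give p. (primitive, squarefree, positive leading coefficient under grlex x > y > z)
2*x^4 + 4*x^2*y^2 + 2*y^4 - x^2 - y^2 + z^2 - 2

First, deg p = 4. A generic line meets the surface in up to 4 points.
Next, by symmetry, the z-axis is an axis of rotation, so x and y enter only as x² + y².
Next, observable constraints: a circular section at z = -1 has radius exactly 1.
Finally, the integer polynomial consistent with all of this is the stated p.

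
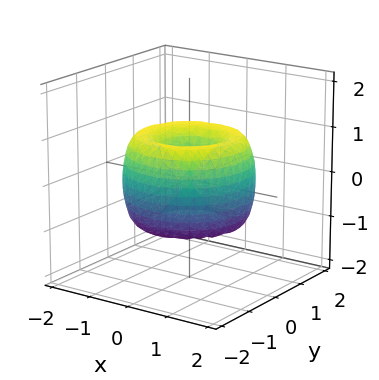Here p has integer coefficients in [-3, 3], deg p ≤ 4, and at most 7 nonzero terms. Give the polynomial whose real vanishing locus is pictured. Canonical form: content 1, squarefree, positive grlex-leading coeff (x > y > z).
x^4 + 2*x^2*y^2 + y^4 - 2*x^2 - 2*y^2 + z^2

1. Degree: a generic line meets the surface in up to 4 points, so deg p = 4.
2. Symmetries: the surface is invariant under rotation about z: p = q(x² + y², z).
3. Observable constraints: it crosses the z-axis at the gridline z = 0; it crosses the x-axis at the gridline x = 0; a circular section at z = 1 has radius exactly 1.
4. Solving for integer coefficients yields p as stated.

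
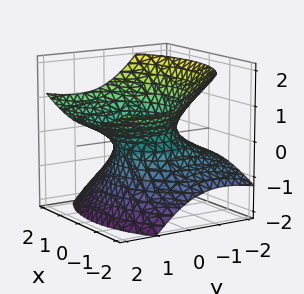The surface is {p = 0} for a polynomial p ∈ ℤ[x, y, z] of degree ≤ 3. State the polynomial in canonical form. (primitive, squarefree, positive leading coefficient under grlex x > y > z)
First, degree: a generic line meets the surface in up to 2 points, so deg p = 2.
Next, from the axis intercepts and sections: the x-axis gridline crossings are at x ∈ {-1, 1}; the y-axis gridline crossings are at y ∈ {-1, 1}; no z-intercept at any integer in the box.
Finally, the integer polynomial consistent with all of this is the stated p.

x^2 + y^2 - 2*y*z - 2*z^2 - 1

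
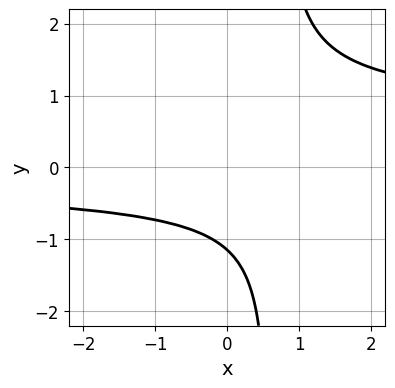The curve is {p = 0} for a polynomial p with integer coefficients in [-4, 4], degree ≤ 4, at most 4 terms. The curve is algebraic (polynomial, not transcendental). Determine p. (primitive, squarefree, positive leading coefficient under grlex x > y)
3*x*y^3 - 2*x*y^2 - 2*y^3 - 3

(a) Degree: a generic line meets the curve in up to 4 points, so deg p = 4.
(b) Reading off the gridlines: the curve avoids every integer x-axis point in the box.
(c) Putting this together gives p.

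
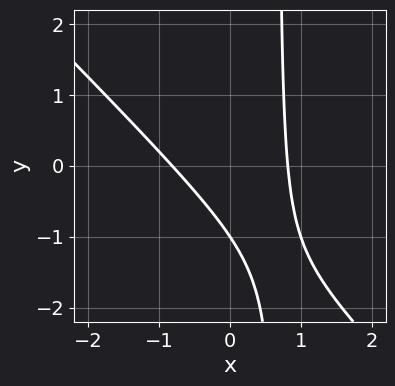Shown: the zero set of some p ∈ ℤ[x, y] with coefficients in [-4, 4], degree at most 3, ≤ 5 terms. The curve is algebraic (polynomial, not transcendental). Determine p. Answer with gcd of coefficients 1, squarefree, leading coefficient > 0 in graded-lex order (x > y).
3*x^2 + 3*x*y - 2*y - 2

First, degree: the shape is more complex than any degree-1 curve, so deg p = 2.
Next, observable constraints: it crosses the y-axis at the gridline y = -1.
Finally, assembling these constraints gives the stated polynomial.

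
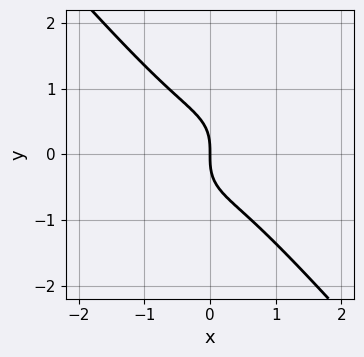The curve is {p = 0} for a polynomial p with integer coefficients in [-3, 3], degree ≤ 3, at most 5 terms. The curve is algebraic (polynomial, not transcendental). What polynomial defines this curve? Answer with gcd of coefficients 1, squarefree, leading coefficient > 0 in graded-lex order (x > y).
3*x^3 + 2*y^3 + 2*x

The degree is 3 — a generic line meets the curve in up to 3 points.
From the axis intercepts and sections: it meets the x-axis at x = 0 (among the integer gridlines); one y-axis crossing is at y = 0.
Fitting integer coefficients to these (and the overall shape) gives p.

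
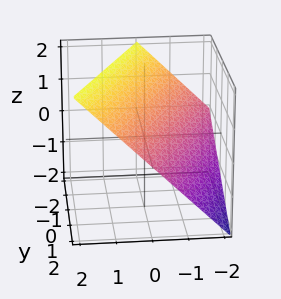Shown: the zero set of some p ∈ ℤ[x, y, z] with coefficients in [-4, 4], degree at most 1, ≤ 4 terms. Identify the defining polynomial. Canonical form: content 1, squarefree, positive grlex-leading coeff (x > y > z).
2*x - y - 2*z + 2

Degree: the surface is flat (a plane), so deg p = 1.
Reading off the gridlines: it meets the x-axis at x = -1 (among the integer gridlines); it meets the z-axis at z = 1 (among the integer gridlines); one y-axis crossing is at y = 2.
Solving for integer coefficients yields p as stated.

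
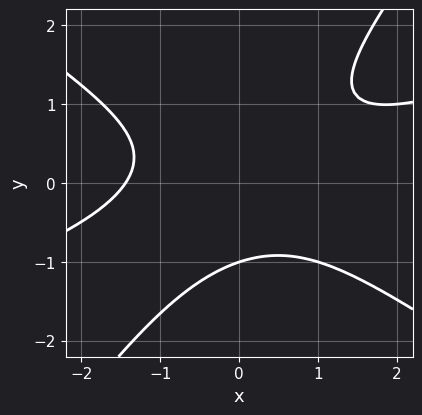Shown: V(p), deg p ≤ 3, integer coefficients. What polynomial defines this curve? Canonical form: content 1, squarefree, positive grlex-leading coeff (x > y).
First, degree: no degree-2 curve has this shape, so deg p = 3.
Then, observable constraints: one y-axis crossing is at y = -1.
Finally, together with the visible shape, these determine p as stated.

x^3 - 2*x^2*y - 3*x*y^2 + 3*y^3 + 3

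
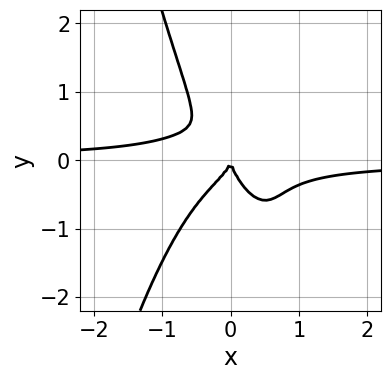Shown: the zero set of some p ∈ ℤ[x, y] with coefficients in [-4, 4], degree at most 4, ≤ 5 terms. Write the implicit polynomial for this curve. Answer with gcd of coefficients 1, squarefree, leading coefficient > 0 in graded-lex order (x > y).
3*x^3*y + x*y^2 + y^3 + x^2

The degree is 4 — the shape is more complex than any degree-3 curve.
Checking where it meets the axes: one y-axis crossing is at y = 0; it meets the x-axis at x = 0 (among the integer gridlines).
These observations pin down the coefficients.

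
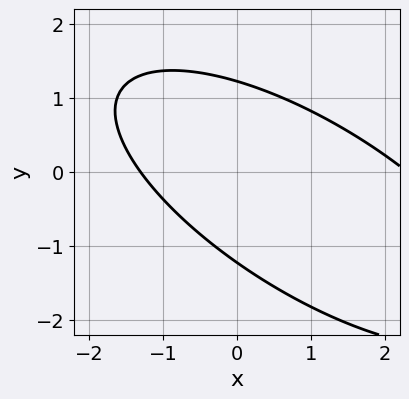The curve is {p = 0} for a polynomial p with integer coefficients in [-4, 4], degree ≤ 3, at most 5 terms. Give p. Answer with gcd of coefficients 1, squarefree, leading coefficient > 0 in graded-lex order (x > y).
x^2 + 2*x*y + 2*y^2 - x - 3

1. Degree: the shape is more complex than any degree-1 curve, so deg p = 2.
2. Matching integer coefficients to the picture gives p.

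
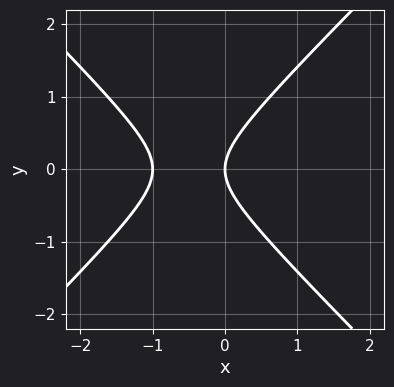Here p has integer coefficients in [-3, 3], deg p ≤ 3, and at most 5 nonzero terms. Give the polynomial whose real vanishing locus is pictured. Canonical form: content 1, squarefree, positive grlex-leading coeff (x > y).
First, degree: a generic line meets the curve in up to 2 points, so deg p = 2.
Then, symmetries: mirror symmetry y ↦ −y ⇒ only even powers of y.
Next, from the axis intercepts and sections: among the integer gridlines, it crosses the x-axis at x ∈ {-1, 0}; it meets the y-axis at y = 0 (among the integer gridlines).
Finally, matching integer coefficients to the picture gives p.

x^2 - y^2 + x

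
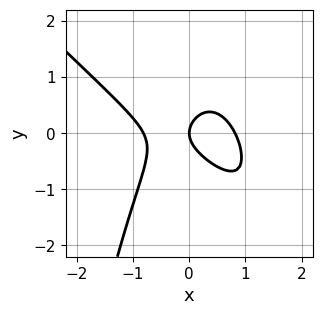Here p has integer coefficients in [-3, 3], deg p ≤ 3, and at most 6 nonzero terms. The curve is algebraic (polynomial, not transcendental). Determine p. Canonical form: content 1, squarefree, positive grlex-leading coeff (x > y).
deg p = 3. The shape is more complex than any degree-2 curve.
Against the integer gridlines: it crosses the x-axis at the gridline x = 0; it meets the y-axis at y = 0 (among the integer gridlines).
Fitting integer coefficients to these (and the overall shape) gives p.

3*x^3 + 3*x^2*y + 3*y^2 - 2*x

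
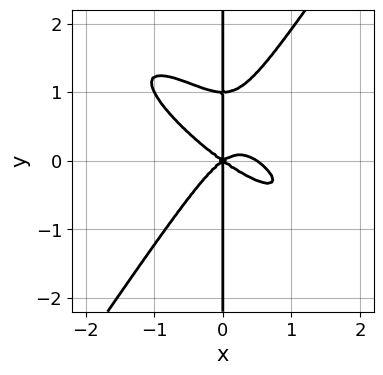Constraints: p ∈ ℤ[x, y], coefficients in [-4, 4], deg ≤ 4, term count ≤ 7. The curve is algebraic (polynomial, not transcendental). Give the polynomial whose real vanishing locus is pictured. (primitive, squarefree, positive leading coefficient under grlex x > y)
2*x^4 + 3*x^3*y - 2*x*y^3 - x^3 + 2*x*y^2

(a) Degree: the shape is more complex than any degree-3 curve, so deg p = 4.
(b) Observable constraints: one x-axis crossing is at x = 0; every point of the y-axis in the box is on the curve.
(c) Matching integer coefficients to the picture gives p.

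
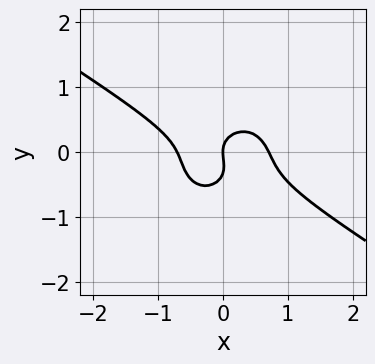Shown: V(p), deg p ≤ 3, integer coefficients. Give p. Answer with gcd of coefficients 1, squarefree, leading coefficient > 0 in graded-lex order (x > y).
2*x^3 + 2*x^2*y + 3*y^3 + y^2 - x

The degree is 3 — the shape is more complex than any degree-2 curve.
Checking where it meets the axes: it meets the y-axis at y = 0 (among the integer gridlines); one x-axis crossing is at x = 0.
These observations pin down the coefficients.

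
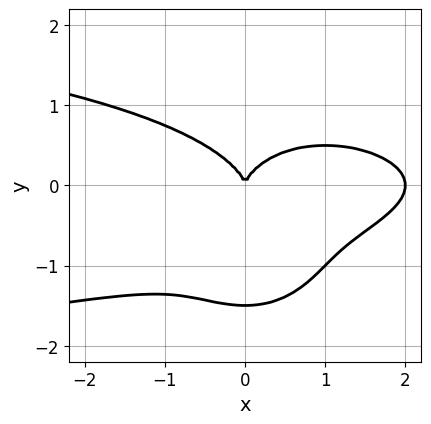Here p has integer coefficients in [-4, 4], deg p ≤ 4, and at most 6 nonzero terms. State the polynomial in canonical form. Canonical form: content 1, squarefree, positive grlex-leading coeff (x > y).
The degree is 4 — the shape is more complex than any degree-3 curve.
Checking where it meets the axes: among the integer gridlines, it crosses the x-axis at x ∈ {0, 2}; it meets the y-axis at y = 0 (among the integer gridlines).
Assembling these constraints gives the stated polynomial.

2*x^2*y^2 + 2*y^4 + x^3 + 3*y^3 - 2*x^2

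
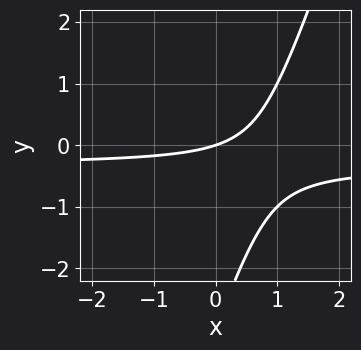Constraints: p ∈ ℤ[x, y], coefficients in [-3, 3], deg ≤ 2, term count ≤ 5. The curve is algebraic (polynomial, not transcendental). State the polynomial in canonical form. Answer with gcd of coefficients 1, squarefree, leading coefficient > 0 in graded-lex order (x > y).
3*x*y - y^2 + x - 3*y

1. Degree: the shape is more complex than any degree-1 curve, so deg p = 2.
2. Reading off the gridlines: it meets the x-axis at x = 0 (among the integer gridlines); it crosses the y-axis at the gridline y = 0.
3. Assembling these constraints gives the stated polynomial.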